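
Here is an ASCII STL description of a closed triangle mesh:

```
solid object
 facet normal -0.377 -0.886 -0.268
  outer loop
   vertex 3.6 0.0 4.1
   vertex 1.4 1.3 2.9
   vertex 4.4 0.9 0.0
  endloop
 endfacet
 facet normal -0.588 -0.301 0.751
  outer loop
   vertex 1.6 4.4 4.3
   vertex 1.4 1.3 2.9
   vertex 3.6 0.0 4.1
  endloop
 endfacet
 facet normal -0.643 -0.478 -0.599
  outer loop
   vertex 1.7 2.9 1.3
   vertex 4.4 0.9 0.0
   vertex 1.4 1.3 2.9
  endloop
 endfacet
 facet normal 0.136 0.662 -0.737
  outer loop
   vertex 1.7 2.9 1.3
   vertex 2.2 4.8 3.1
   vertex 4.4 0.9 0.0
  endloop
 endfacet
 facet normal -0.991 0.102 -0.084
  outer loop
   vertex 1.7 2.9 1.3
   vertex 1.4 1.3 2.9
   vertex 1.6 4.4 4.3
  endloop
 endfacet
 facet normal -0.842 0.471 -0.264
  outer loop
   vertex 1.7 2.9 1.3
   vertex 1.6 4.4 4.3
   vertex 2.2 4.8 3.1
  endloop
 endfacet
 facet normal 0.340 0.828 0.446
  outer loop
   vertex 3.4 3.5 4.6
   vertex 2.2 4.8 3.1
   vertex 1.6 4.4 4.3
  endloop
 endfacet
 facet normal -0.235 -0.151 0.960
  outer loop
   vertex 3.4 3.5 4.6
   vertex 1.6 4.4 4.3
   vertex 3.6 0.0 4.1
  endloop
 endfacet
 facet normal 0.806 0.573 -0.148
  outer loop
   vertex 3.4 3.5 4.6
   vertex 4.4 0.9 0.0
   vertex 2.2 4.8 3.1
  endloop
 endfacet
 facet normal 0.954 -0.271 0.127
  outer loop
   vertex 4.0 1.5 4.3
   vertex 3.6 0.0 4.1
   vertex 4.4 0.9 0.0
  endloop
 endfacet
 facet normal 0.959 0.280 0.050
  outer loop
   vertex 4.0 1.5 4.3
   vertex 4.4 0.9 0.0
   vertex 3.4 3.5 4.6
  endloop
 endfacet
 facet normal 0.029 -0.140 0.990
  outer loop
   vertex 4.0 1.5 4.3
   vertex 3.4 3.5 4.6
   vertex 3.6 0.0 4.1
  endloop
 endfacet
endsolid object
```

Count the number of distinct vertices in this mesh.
8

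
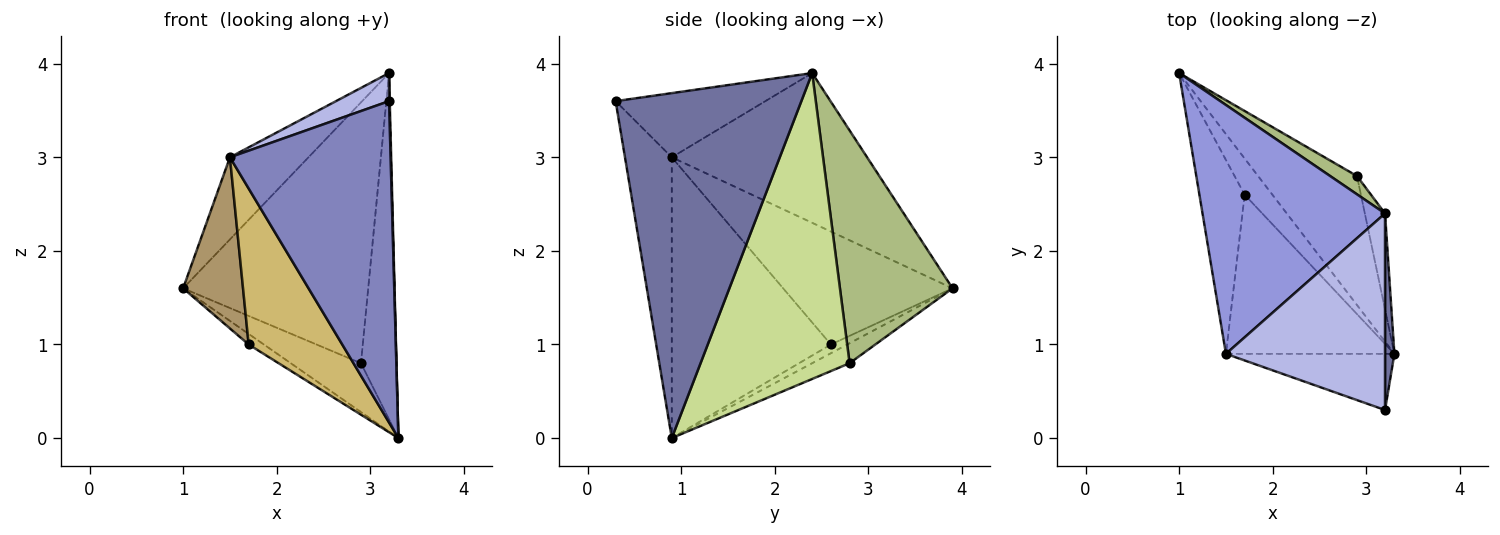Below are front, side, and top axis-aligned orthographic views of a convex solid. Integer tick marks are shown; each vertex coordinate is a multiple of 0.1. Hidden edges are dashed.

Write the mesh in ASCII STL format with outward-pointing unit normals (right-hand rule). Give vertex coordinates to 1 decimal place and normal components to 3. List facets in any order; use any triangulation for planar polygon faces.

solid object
 facet normal 1.000 -0.004 0.027
  outer loop
   vertex 3.2 0.3 3.6
   vertex 3.3 0.9 0.0
   vertex 3.2 2.4 3.9
  endloop
 endfacet
 facet normal -0.276 -0.947 -0.165
  outer loop
   vertex 1.5 0.9 3.0
   vertex 3.3 0.9 0.0
   vertex 3.2 0.3 3.6
  endloop
 endfacet
 facet normal -0.615 0.247 0.749
  outer loop
   vertex 1.5 0.9 3.0
   vertex 3.2 2.4 3.9
   vertex 1.0 3.9 1.6
  endloop
 endfacet
 facet normal -0.371 -0.131 0.919
  outer loop
   vertex 1.5 0.9 3.0
   vertex 3.2 0.3 3.6
   vertex 3.2 2.4 3.9
  endloop
 endfacet
 facet normal -0.186 0.348 -0.919
  outer loop
   vertex 2.9 2.8 0.8
   vertex 3.3 0.9 0.0
   vertex 1.0 3.9 1.6
  endloop
 endfacet
 facet normal 0.519 0.853 0.060
  outer loop
   vertex 2.9 2.8 0.8
   vertex 1.0 3.9 1.6
   vertex 3.2 2.4 3.9
  endloop
 endfacet
 facet normal 0.971 0.231 -0.064
  outer loop
   vertex 2.9 2.8 0.8
   vertex 3.2 2.4 3.9
   vertex 3.3 0.9 0.0
  endloop
 endfacet
 facet normal -0.289 0.268 -0.919
  outer loop
   vertex 1.7 2.6 1.0
   vertex 1.0 3.9 1.6
   vertex 3.3 0.9 0.0
  endloop
 endfacet
 facet normal -0.882 -0.312 -0.353
  outer loop
   vertex 1.7 2.6 1.0
   vertex 1.5 0.9 3.0
   vertex 1.0 3.9 1.6
  endloop
 endfacet
 facet normal -0.766 -0.450 -0.459
  outer loop
   vertex 1.7 2.6 1.0
   vertex 3.3 0.9 0.0
   vertex 1.5 0.9 3.0
  endloop
 endfacet
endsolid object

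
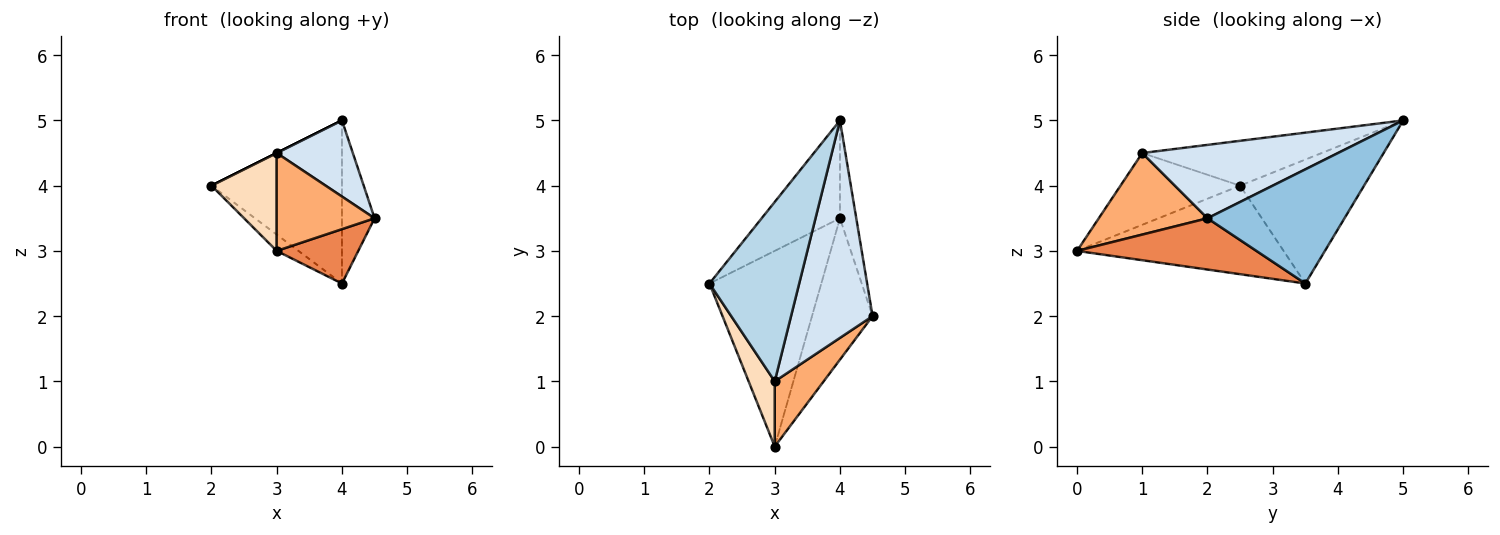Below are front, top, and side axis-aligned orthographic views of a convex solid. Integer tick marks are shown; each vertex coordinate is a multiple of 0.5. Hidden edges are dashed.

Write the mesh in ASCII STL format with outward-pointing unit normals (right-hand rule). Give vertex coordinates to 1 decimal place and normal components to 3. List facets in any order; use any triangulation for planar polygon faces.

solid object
 facet normal -0.632 0.665 -0.399
  outer loop
   vertex 4.0 3.5 2.5
   vertex 2.0 2.5 4.0
   vertex 4.0 5.0 5.0
  endloop
 endfacet
 facet normal 0.964 0.229 -0.138
  outer loop
   vertex 4.0 3.5 2.5
   vertex 4.0 5.0 5.0
   vertex 4.5 2.0 3.5
  endloop
 endfacet
 facet normal -0.447 0.000 0.894
  outer loop
   vertex 3.0 1.0 4.5
   vertex 4.0 5.0 5.0
   vertex 2.0 2.5 4.0
  endloop
 endfacet
 facet normal 0.647 -0.252 0.719
  outer loop
   vertex 3.0 1.0 4.5
   vertex 4.5 2.0 3.5
   vertex 4.0 5.0 5.0
  endloop
 endfacet
 facet normal 0.620 -0.282 -0.732
  outer loop
   vertex 3.0 0.0 3.0
   vertex 4.0 3.5 2.5
   vertex 4.5 2.0 3.5
  endloop
 endfacet
 facet normal 0.679 -0.611 0.407
  outer loop
   vertex 3.0 0.0 3.0
   vertex 4.5 2.0 3.5
   vertex 3.0 1.0 4.5
  endloop
 endfacet
 facet normal -0.619 0.065 -0.782
  outer loop
   vertex 3.0 0.0 3.0
   vertex 2.0 2.5 4.0
   vertex 4.0 3.5 2.5
  endloop
 endfacet
 facet normal -0.836 -0.456 0.304
  outer loop
   vertex 3.0 0.0 3.0
   vertex 3.0 1.0 4.5
   vertex 2.0 2.5 4.0
  endloop
 endfacet
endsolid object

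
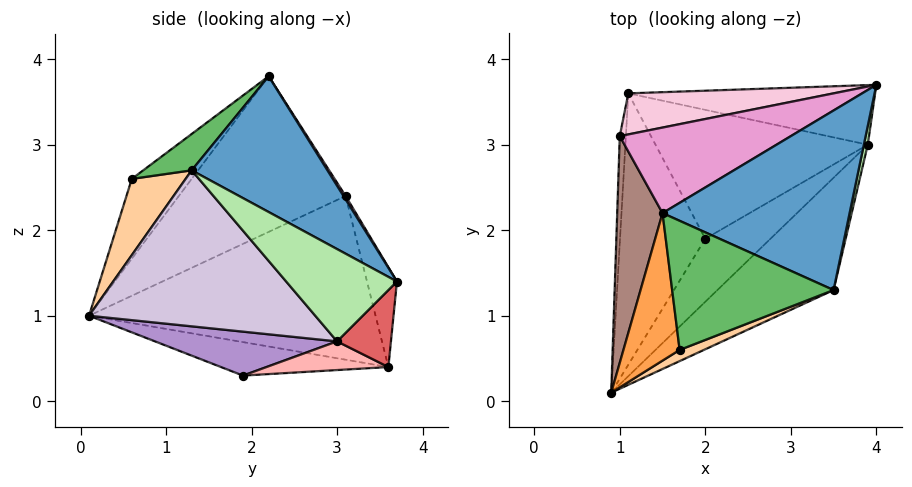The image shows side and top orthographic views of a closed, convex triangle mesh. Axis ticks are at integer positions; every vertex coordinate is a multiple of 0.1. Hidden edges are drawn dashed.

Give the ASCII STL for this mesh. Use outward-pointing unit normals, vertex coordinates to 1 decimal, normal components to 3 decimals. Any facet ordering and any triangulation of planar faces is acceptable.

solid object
 facet normal 0.560 0.301 0.772
  outer loop
   vertex 3.5 1.3 2.7
   vertex 4.0 3.7 1.4
   vertex 1.5 2.2 3.8
  endloop
 endfacet
 facet normal -0.362 -0.137 -0.922
  outer loop
   vertex 1.1 3.6 0.4
   vertex 2.0 1.9 0.3
   vertex 0.9 0.1 1.0
  endloop
 endfacet
 facet normal -0.721 -0.471 0.508
  outer loop
   vertex 1.7 0.6 2.6
   vertex 1.5 2.2 3.8
   vertex 0.9 0.1 1.0
  endloop
 endfacet
 facet normal 0.355 -0.928 0.113
  outer loop
   vertex 1.7 0.6 2.6
   vertex 0.9 0.1 1.0
   vertex 3.5 1.3 2.7
  endloop
 endfacet
 facet normal 0.180 -0.576 0.798
  outer loop
   vertex 1.7 0.6 2.6
   vertex 3.5 1.3 2.7
   vertex 1.5 2.2 3.8
  endloop
 endfacet
 facet normal 0.982 -0.182 0.042
  outer loop
   vertex 3.9 3.0 0.7
   vertex 4.0 3.7 1.4
   vertex 3.5 1.3 2.7
  endloop
 endfacet
 facet normal 0.220 0.674 -0.705
  outer loop
   vertex 3.9 3.0 0.7
   vertex 1.1 3.6 0.4
   vertex 4.0 3.7 1.4
  endloop
 endfacet
 facet normal 0.133 0.128 -0.983
  outer loop
   vertex 3.9 3.0 0.7
   vertex 2.0 1.9 0.3
   vertex 1.1 3.6 0.4
  endloop
 endfacet
 facet normal 0.466 -0.553 -0.691
  outer loop
   vertex 3.9 3.0 0.7
   vertex 0.9 0.1 1.0
   vertex 2.0 1.9 0.3
  endloop
 endfacet
 facet normal 0.599 -0.665 -0.446
  outer loop
   vertex 3.9 3.0 0.7
   vertex 3.5 1.3 2.7
   vertex 0.9 0.1 1.0
  endloop
 endfacet
 facet normal -0.955 -0.098 0.278
  outer loop
   vertex 1.0 3.1 2.4
   vertex 0.9 0.1 1.0
   vertex 1.5 2.2 3.8
  endloop
 endfacet
 facet normal -0.998 0.051 -0.037
  outer loop
   vertex 1.0 3.1 2.4
   vertex 1.1 3.6 0.4
   vertex 0.9 0.1 1.0
  endloop
 endfacet
 facet normal 0.011 0.843 0.538
  outer loop
   vertex 1.0 3.1 2.4
   vertex 1.5 2.2 3.8
   vertex 4.0 3.7 1.4
  endloop
 endfacet
 facet normal -0.115 0.965 0.236
  outer loop
   vertex 1.0 3.1 2.4
   vertex 4.0 3.7 1.4
   vertex 1.1 3.6 0.4
  endloop
 endfacet
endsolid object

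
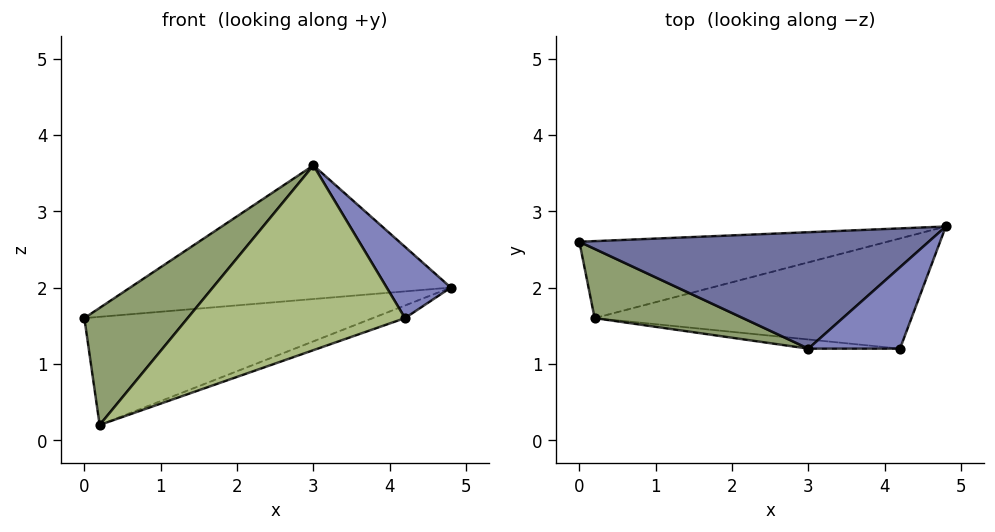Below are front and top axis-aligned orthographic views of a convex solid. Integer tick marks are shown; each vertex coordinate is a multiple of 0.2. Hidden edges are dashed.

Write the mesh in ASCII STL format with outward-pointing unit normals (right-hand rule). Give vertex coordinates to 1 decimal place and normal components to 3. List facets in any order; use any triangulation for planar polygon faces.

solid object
 facet normal -0.086 0.751 0.655
  outer loop
   vertex 3.0 1.2 3.6
   vertex 4.8 2.8 2.0
   vertex 0.0 2.6 1.6
  endloop
 endfacet
 facet normal 0.782 -0.411 0.469
  outer loop
   vertex 3.0 1.2 3.6
   vertex 4.2 1.2 1.6
   vertex 4.8 2.8 2.0
  endloop
 endfacet
 facet normal 0.014 0.815 -0.580
  outer loop
   vertex 0.2 1.6 0.2
   vertex 0.0 2.6 1.6
   vertex 4.8 2.8 2.0
  endloop
 endfacet
 facet normal 0.338 0.107 -0.935
  outer loop
   vertex 0.2 1.6 0.2
   vertex 4.8 2.8 2.0
   vertex 4.2 1.2 1.6
  endloop
 endfacet
 facet normal -0.595 -0.692 0.409
  outer loop
   vertex 0.2 1.6 0.2
   vertex 3.0 1.2 3.6
   vertex 0.0 2.6 1.6
  endloop
 endfacet
 facet normal -0.082 -0.995 -0.049
  outer loop
   vertex 0.2 1.6 0.2
   vertex 4.2 1.2 1.6
   vertex 3.0 1.2 3.6
  endloop
 endfacet
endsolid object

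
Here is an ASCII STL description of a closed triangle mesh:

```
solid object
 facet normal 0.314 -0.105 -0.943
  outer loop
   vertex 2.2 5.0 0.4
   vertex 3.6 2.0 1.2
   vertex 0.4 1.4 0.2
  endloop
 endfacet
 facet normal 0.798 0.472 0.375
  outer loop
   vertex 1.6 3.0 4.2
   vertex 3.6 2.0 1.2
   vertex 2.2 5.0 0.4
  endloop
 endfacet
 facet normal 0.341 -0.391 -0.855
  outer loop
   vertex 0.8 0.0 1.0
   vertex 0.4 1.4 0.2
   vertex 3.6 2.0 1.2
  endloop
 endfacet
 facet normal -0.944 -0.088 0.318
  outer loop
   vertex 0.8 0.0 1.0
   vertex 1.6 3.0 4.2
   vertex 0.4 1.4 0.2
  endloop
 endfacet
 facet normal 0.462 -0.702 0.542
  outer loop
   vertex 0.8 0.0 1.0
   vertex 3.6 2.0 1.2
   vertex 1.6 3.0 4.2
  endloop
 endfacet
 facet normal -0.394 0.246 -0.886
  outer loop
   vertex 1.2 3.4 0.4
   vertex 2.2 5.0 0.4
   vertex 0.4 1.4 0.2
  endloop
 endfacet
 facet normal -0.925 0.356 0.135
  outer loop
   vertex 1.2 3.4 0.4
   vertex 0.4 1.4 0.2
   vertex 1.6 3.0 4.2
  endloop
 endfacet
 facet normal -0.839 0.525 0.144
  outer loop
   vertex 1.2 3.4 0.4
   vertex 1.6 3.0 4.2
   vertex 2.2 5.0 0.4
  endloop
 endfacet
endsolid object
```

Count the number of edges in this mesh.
12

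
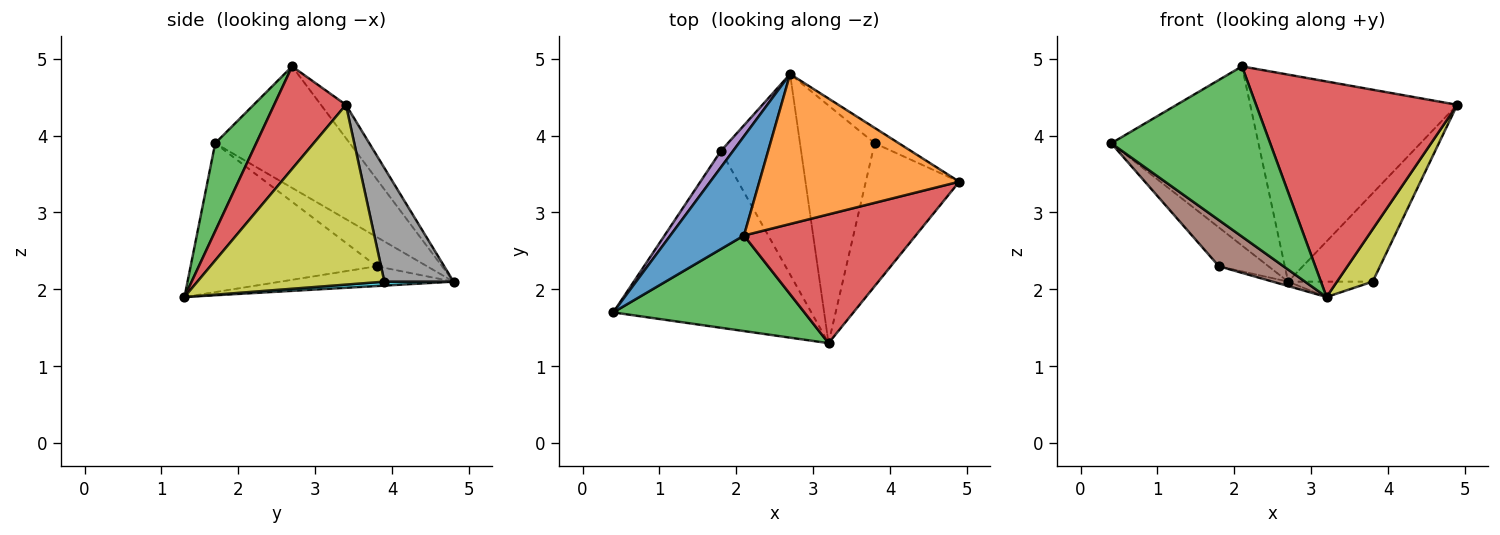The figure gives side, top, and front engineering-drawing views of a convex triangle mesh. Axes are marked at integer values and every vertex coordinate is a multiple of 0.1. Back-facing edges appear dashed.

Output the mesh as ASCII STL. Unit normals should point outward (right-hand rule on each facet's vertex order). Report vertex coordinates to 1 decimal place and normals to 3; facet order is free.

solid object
 facet normal -0.625 0.683 0.379
  outer loop
   vertex 2.1 2.7 4.9
   vertex 2.7 4.8 2.1
   vertex 0.4 1.7 3.9
  endloop
 endfacet
 facet normal -0.097 0.806 0.584
  outer loop
   vertex 2.1 2.7 4.9
   vertex 4.9 3.4 4.4
   vertex 2.7 4.8 2.1
  endloop
 endfacet
 facet normal 0.220 -0.851 0.478
  outer loop
   vertex 2.1 2.7 4.9
   vertex 0.4 1.7 3.9
   vertex 3.2 1.3 1.9
  endloop
 endfacet
 facet normal 0.293 -0.821 0.490
  outer loop
   vertex 2.1 2.7 4.9
   vertex 3.2 1.3 1.9
   vertex 4.9 3.4 4.4
  endloop
 endfacet
 facet normal -0.684 0.672 0.284
  outer loop
   vertex 1.8 3.8 2.3
   vertex 0.4 1.7 3.9
   vertex 2.7 4.8 2.1
  endloop
 endfacet
 facet normal -0.588 -0.204 -0.783
  outer loop
   vertex 1.8 3.8 2.3
   vertex 3.2 1.3 1.9
   vertex 0.4 1.7 3.9
  endloop
 endfacet
 facet normal -0.239 0.021 -0.971
  outer loop
   vertex 1.8 3.8 2.3
   vertex 2.7 4.8 2.1
   vertex 3.2 1.3 1.9
  endloop
 endfacet
 facet normal 0.628 0.767 -0.133
  outer loop
   vertex 3.8 3.9 2.1
   vertex 2.7 4.8 2.1
   vertex 4.9 3.4 4.4
  endloop
 endfacet
 facet normal 0.875 -0.167 -0.455
  outer loop
   vertex 3.8 3.9 2.1
   vertex 4.9 3.4 4.4
   vertex 3.2 1.3 1.9
  endloop
 endfacet
 facet normal 0.053 0.064 -0.997
  outer loop
   vertex 3.8 3.9 2.1
   vertex 3.2 1.3 1.9
   vertex 2.7 4.8 2.1
  endloop
 endfacet
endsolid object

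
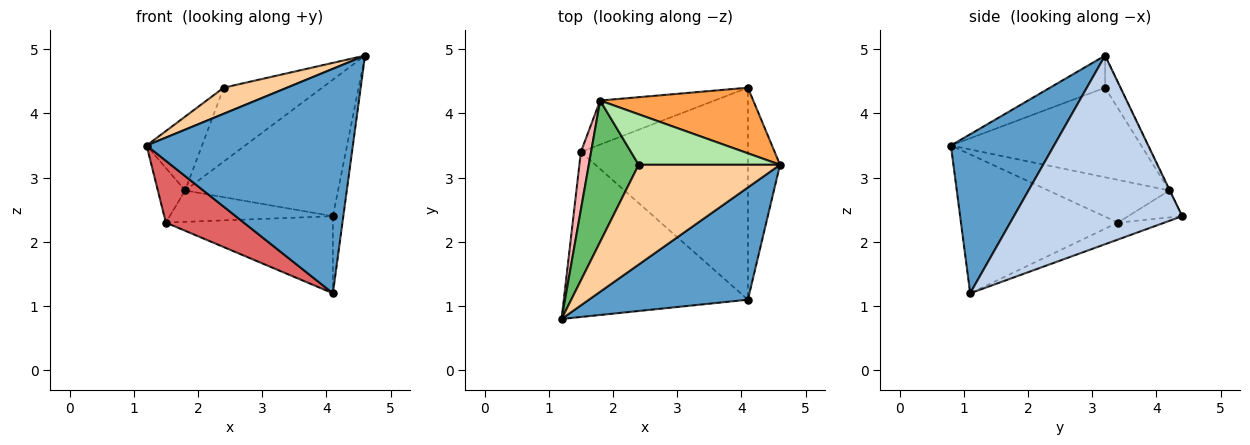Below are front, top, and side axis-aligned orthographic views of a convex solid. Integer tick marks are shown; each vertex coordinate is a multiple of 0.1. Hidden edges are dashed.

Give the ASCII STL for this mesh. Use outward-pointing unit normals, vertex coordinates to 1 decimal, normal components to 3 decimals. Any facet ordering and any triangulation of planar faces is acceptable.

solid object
 facet normal 0.408 -0.816 0.408
  outer loop
   vertex 4.1 1.1 1.2
   vertex 4.6 3.2 4.9
   vertex 1.2 0.8 3.5
  endloop
 endfacet
 facet normal 0.984 0.061 -0.168
  outer loop
   vertex 4.1 4.4 2.4
   vertex 4.6 3.2 4.9
   vertex 4.1 1.1 1.2
  endloop
 endfacet
 facet normal -0.003 0.901 0.433
  outer loop
   vertex 1.8 4.2 2.8
   vertex 4.6 3.2 4.9
   vertex 4.1 4.4 2.4
  endloop
 endfacet
 facet normal -0.215 -0.247 0.945
  outer loop
   vertex 2.4 3.2 4.4
   vertex 1.2 0.8 3.5
   vertex 4.6 3.2 4.9
  endloop
 endfacet
 facet normal -0.847 0.247 0.472
  outer loop
   vertex 2.4 3.2 4.4
   vertex 1.8 4.2 2.8
   vertex 1.2 0.8 3.5
  endloop
 endfacet
 facet normal -0.127 0.819 0.560
  outer loop
   vertex 2.4 3.2 4.4
   vertex 4.6 3.2 4.9
   vertex 1.8 4.2 2.8
  endloop
 endfacet
 facet normal -0.577 -0.286 -0.765
  outer loop
   vertex 1.5 3.4 2.3
   vertex 4.1 1.1 1.2
   vertex 1.2 0.8 3.5
  endloop
 endfacet
 facet normal -0.950 0.214 0.227
  outer loop
   vertex 1.5 3.4 2.3
   vertex 1.2 0.8 3.5
   vertex 1.8 4.2 2.8
  endloop
 endfacet
 facet normal -0.095 0.340 -0.936
  outer loop
   vertex 1.5 3.4 2.3
   vertex 4.1 4.4 2.4
   vertex 4.1 1.1 1.2
  endloop
 endfacet
 facet normal -0.189 0.570 -0.799
  outer loop
   vertex 1.5 3.4 2.3
   vertex 1.8 4.2 2.8
   vertex 4.1 4.4 2.4
  endloop
 endfacet
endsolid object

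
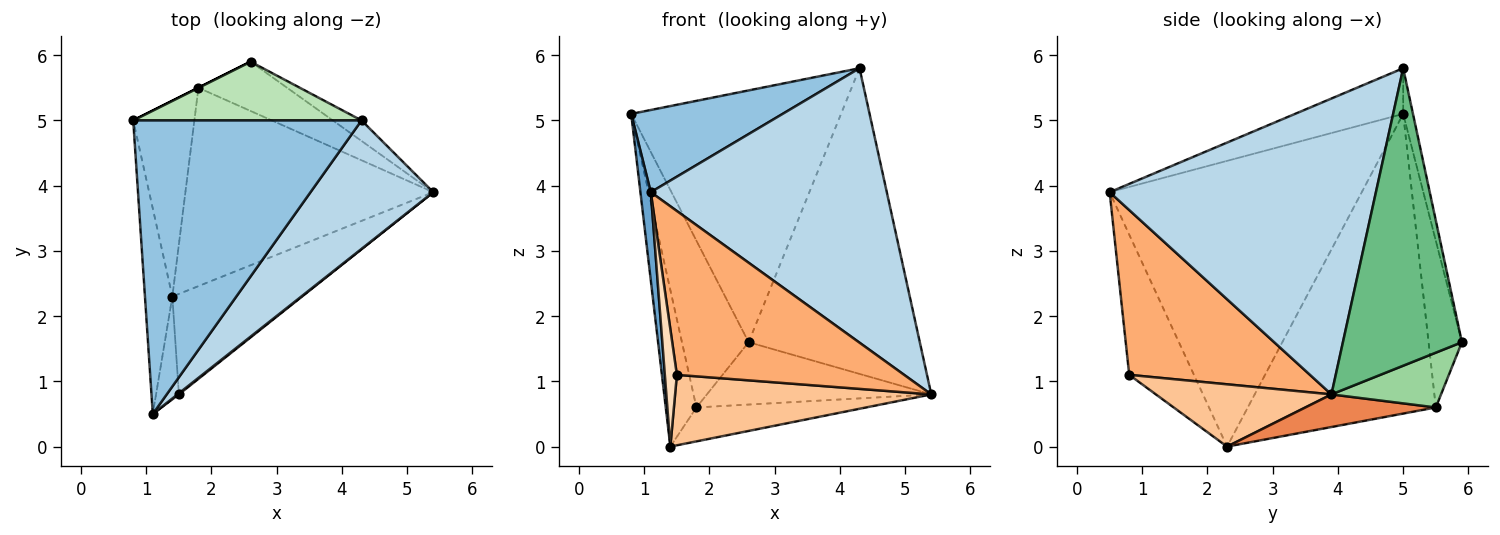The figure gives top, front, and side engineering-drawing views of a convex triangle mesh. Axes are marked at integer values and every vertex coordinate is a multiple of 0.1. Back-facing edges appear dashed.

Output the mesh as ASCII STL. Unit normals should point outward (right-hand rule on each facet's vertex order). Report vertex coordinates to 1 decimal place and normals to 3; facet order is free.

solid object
 facet normal -0.995 -0.041 -0.095
  outer loop
   vertex 1.4 2.3 0.0
   vertex 1.1 0.5 3.9
   vertex 0.8 5.0 5.1
  endloop
 endfacet
 facet normal -0.189 -0.265 0.946
  outer loop
   vertex 4.3 5.0 5.8
   vertex 0.8 5.0 5.1
   vertex 1.1 0.5 3.9
  endloop
 endfacet
 facet normal 0.715 -0.633 0.297
  outer loop
   vertex 4.3 5.0 5.8
   vertex 1.1 0.5 3.9
   vertex 5.4 3.9 0.8
  endloop
 endfacet
 facet normal -0.968 0.158 -0.197
  outer loop
   vertex 1.8 5.5 0.6
   vertex 1.4 2.3 0.0
   vertex 0.8 5.0 5.1
  endloop
 endfacet
 facet normal 0.129 0.167 -0.977
  outer loop
   vertex 1.8 5.5 0.6
   vertex 5.4 3.9 0.8
   vertex 1.4 2.3 0.0
  endloop
 endfacet
 facet normal 0.622 -0.783 0.005
  outer loop
   vertex 1.5 0.8 1.1
   vertex 5.4 3.9 0.8
   vertex 1.1 0.5 3.9
  endloop
 endfacet
 facet normal 0.366 -0.534 -0.762
  outer loop
   vertex 1.5 0.8 1.1
   vertex 1.4 2.3 0.0
   vertex 5.4 3.9 0.8
  endloop
 endfacet
 facet normal -0.971 -0.181 -0.158
  outer loop
   vertex 1.5 0.8 1.1
   vertex 1.1 0.5 3.9
   vertex 1.4 2.3 0.0
  endloop
 endfacet
 facet normal 0.570 0.820 -0.055
  outer loop
   vertex 2.6 5.9 1.6
   vertex 4.3 5.0 5.8
   vertex 5.4 3.9 0.8
  endloop
 endfacet
 facet normal 0.358 0.733 -0.579
  outer loop
   vertex 2.6 5.9 1.6
   vertex 5.4 3.9 0.8
   vertex 1.8 5.5 0.6
  endloop
 endfacet
 facet normal -0.045 0.973 0.227
  outer loop
   vertex 2.6 5.9 1.6
   vertex 0.8 5.0 5.1
   vertex 4.3 5.0 5.8
  endloop
 endfacet
 facet normal -0.447 0.894 0.000
  outer loop
   vertex 2.6 5.9 1.6
   vertex 1.8 5.5 0.6
   vertex 0.8 5.0 5.1
  endloop
 endfacet
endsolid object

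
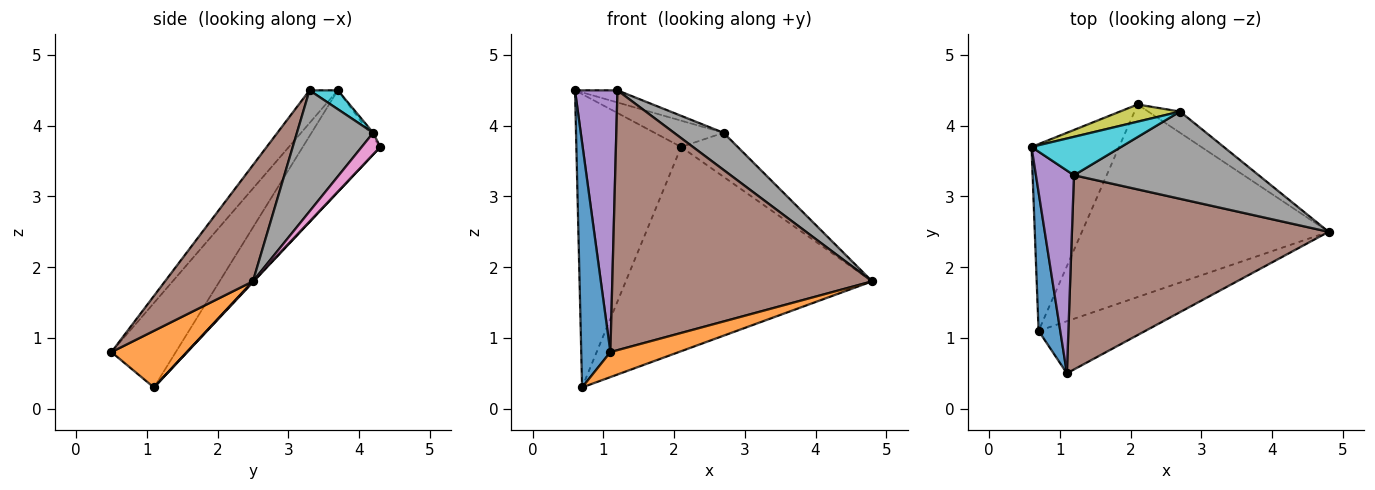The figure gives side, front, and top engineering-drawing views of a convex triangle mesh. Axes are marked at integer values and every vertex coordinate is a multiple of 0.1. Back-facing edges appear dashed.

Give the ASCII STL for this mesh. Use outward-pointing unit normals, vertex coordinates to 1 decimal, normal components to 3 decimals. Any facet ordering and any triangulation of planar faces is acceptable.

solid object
 facet normal -0.887 -0.402 0.228
  outer loop
   vertex 0.7 1.1 0.3
   vertex 1.1 0.5 0.8
   vertex 0.6 3.7 4.5
  endloop
 endfacet
 facet normal 0.431 -0.391 -0.813
  outer loop
   vertex 0.7 1.1 0.3
   vertex 4.8 2.5 1.8
   vertex 1.1 0.5 0.8
  endloop
 endfacet
 facet normal -0.529 0.716 -0.456
  outer loop
   vertex 2.1 4.3 3.7
   vertex 0.7 1.1 0.3
   vertex 0.6 3.7 4.5
  endloop
 endfacet
 facet normal 0.002 0.728 -0.686
  outer loop
   vertex 2.1 4.3 3.7
   vertex 4.8 2.5 1.8
   vertex 0.7 1.1 0.3
  endloop
 endfacet
 facet normal -0.466 -0.699 0.542
  outer loop
   vertex 1.2 3.3 4.5
   vertex 0.6 3.7 4.5
   vertex 1.1 0.5 0.8
  endloop
 endfacet
 facet normal 0.262 -0.773 0.578
  outer loop
   vertex 1.2 3.3 4.5
   vertex 1.1 0.5 0.8
   vertex 4.8 2.5 1.8
  endloop
 endfacet
 facet normal 0.283 0.864 -0.417
  outer loop
   vertex 2.7 4.2 3.9
   vertex 4.8 2.5 1.8
   vertex 2.1 4.3 3.7
  endloop
 endfacet
 facet normal 0.516 -0.335 0.788
  outer loop
   vertex 2.7 4.2 3.9
   vertex 1.2 3.3 4.5
   vertex 4.8 2.5 1.8
  endloop
 endfacet
 facet normal -0.043 0.836 0.547
  outer loop
   vertex 2.7 4.2 3.9
   vertex 2.1 4.3 3.7
   vertex 0.6 3.7 4.5
  endloop
 endfacet
 facet normal 0.197 0.295 0.935
  outer loop
   vertex 2.7 4.2 3.9
   vertex 0.6 3.7 4.5
   vertex 1.2 3.3 4.5
  endloop
 endfacet
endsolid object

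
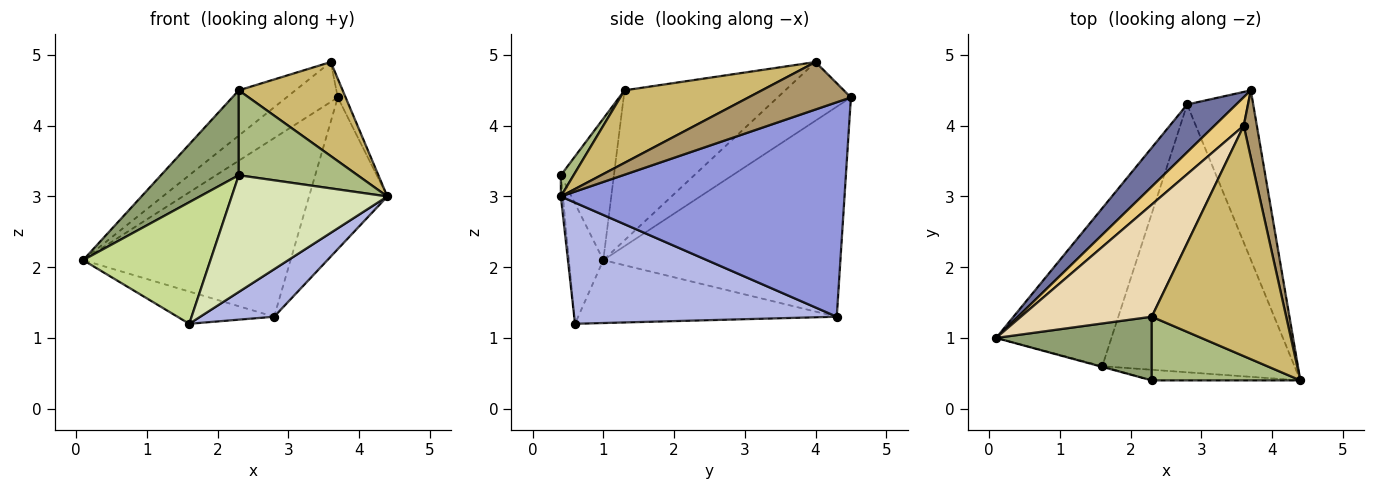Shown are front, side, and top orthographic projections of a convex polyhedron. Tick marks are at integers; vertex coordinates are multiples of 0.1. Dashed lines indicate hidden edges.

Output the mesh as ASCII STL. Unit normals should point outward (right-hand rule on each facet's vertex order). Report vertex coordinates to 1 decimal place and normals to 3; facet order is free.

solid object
 facet normal -0.741 0.648 0.173
  outer loop
   vertex 2.8 4.3 1.3
   vertex 0.1 1.0 2.1
   vertex 3.7 4.5 4.4
  endloop
 endfacet
 facet normal -0.471 0.176 -0.864
  outer loop
   vertex 2.8 4.3 1.3
   vertex 1.6 0.6 1.2
   vertex 0.1 1.0 2.1
  endloop
 endfacet
 facet normal 0.924 0.255 -0.285
  outer loop
   vertex 2.8 4.3 1.3
   vertex 3.7 4.5 4.4
   vertex 4.4 0.4 3.0
  endloop
 endfacet
 facet normal 0.527 -0.148 -0.837
  outer loop
   vertex 2.8 4.3 1.3
   vertex 4.4 0.4 3.0
   vertex 1.6 0.6 1.2
  endloop
 endfacet
 facet normal -0.479 -0.702 0.527
  outer loop
   vertex 2.3 0.4 3.3
   vertex 2.3 1.3 4.5
   vertex 0.1 1.0 2.1
  endloop
 endfacet
 facet normal 0.085 -0.797 0.598
  outer loop
   vertex 2.3 0.4 3.3
   vertex 4.4 0.4 3.0
   vertex 2.3 1.3 4.5
  endloop
 endfacet
 facet normal -0.261 -0.965 -0.005
  outer loop
   vertex 2.3 0.4 3.3
   vertex 0.1 1.0 2.1
   vertex 1.6 0.6 1.2
  endloop
 endfacet
 facet normal -0.013 -0.996 -0.091
  outer loop
   vertex 2.3 0.4 3.3
   vertex 1.6 0.6 1.2
   vertex 4.4 0.4 3.0
  endloop
 endfacet
 facet normal 0.961 0.073 0.266
  outer loop
   vertex 3.6 4.0 4.9
   vertex 4.4 0.4 3.0
   vertex 3.7 4.5 4.4
  endloop
 endfacet
 facet normal 0.447 -0.338 0.828
  outer loop
   vertex 3.6 4.0 4.9
   vertex 2.3 1.3 4.5
   vertex 4.4 0.4 3.0
  endloop
 endfacet
 facet normal -0.758 0.531 0.379
  outer loop
   vertex 3.6 4.0 4.9
   vertex 3.7 4.5 4.4
   vertex 0.1 1.0 2.1
  endloop
 endfacet
 facet normal -0.728 0.256 0.636
  outer loop
   vertex 3.6 4.0 4.9
   vertex 0.1 1.0 2.1
   vertex 2.3 1.3 4.5
  endloop
 endfacet
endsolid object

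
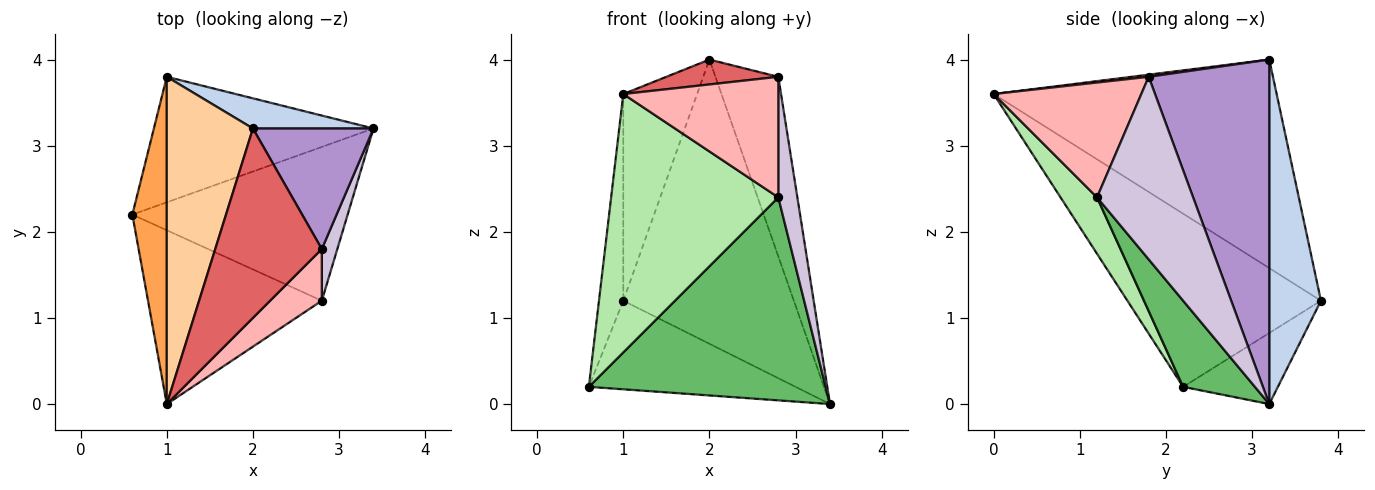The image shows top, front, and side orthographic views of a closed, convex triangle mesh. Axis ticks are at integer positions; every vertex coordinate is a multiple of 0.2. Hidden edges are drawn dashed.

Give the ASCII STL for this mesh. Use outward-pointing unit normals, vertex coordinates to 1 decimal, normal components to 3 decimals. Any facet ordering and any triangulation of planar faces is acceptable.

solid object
 facet normal -0.256 0.558 -0.790
  outer loop
   vertex 1.0 3.8 1.2
   vertex 3.4 3.2 0.0
   vertex 0.6 2.2 0.2
  endloop
 endfacet
 facet normal 0.289 0.952 0.101
  outer loop
   vertex 1.0 3.8 1.2
   vertex 2.0 3.2 4.0
   vertex 3.4 3.2 0.0
  endloop
 endfacet
 facet normal -0.973 0.122 0.194
  outer loop
   vertex 1.0 3.8 1.2
   vertex 0.6 2.2 0.2
   vertex 1.0 0.0 3.6
  endloop
 endfacet
 facet normal -0.899 0.234 0.371
  outer loop
   vertex 1.0 3.8 1.2
   vertex 1.0 0.0 3.6
   vertex 2.0 3.2 4.0
  endloop
 endfacet
 facet normal 0.235 -0.775 -0.587
  outer loop
   vertex 2.8 1.2 2.4
   vertex 0.6 2.2 0.2
   vertex 3.4 3.2 0.0
  endloop
 endfacet
 facet normal 0.178 -0.816 -0.549
  outer loop
   vertex 2.8 1.2 2.4
   vertex 1.0 0.0 3.6
   vertex 0.6 2.2 0.2
  endloop
 endfacet
 facet normal 0.020 -0.130 0.991
  outer loop
   vertex 2.8 1.8 3.8
   vertex 2.0 3.2 4.0
   vertex 1.0 0.0 3.6
  endloop
 endfacet
 facet normal 0.659 -0.692 0.296
  outer loop
   vertex 2.8 1.8 3.8
   vertex 1.0 0.0 3.6
   vertex 2.8 1.2 2.4
  endloop
 endfacet
 facet normal 0.847 0.442 0.296
  outer loop
   vertex 2.8 1.8 3.8
   vertex 3.4 3.2 0.0
   vertex 2.0 3.2 4.0
  endloop
 endfacet
 facet normal 0.978 -0.194 0.083
  outer loop
   vertex 2.8 1.8 3.8
   vertex 2.8 1.2 2.4
   vertex 3.4 3.2 0.0
  endloop
 endfacet
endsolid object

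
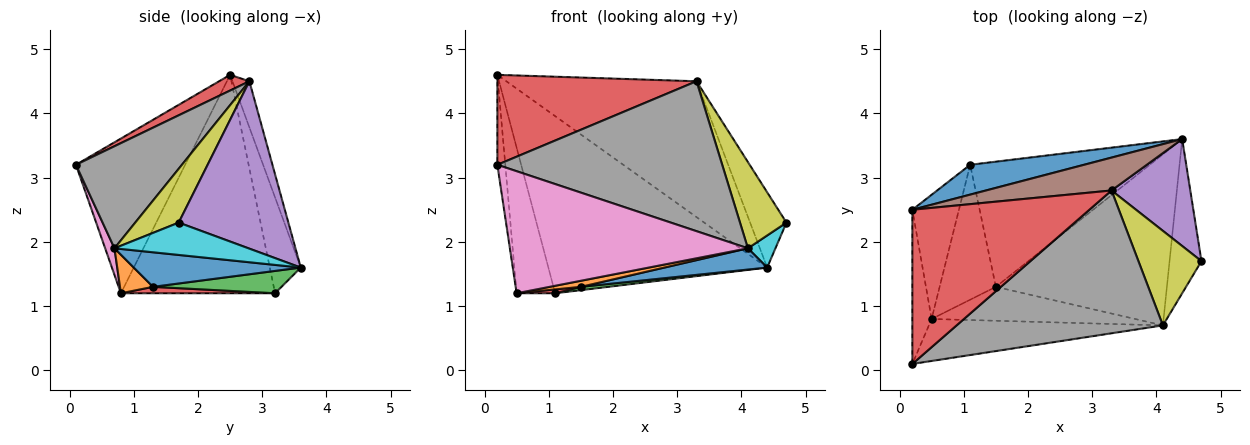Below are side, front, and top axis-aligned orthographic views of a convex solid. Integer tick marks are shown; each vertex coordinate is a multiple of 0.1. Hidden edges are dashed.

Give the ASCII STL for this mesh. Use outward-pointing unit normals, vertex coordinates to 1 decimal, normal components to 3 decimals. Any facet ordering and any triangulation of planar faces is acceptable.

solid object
 facet normal -0.138 0.977 0.164
  outer loop
   vertex 4.4 3.6 1.6
   vertex 1.1 3.2 1.2
   vertex 0.2 2.5 4.6
  endloop
 endfacet
 facet normal -0.990 0.072 -0.123
  outer loop
   vertex 0.5 0.8 1.2
   vertex 0.2 0.1 3.2
   vertex 0.2 2.5 4.6
  endloop
 endfacet
 facet normal -0.950 0.238 -0.203
  outer loop
   vertex 0.5 0.8 1.2
   vertex 0.2 2.5 4.6
   vertex 1.1 3.2 1.2
  endloop
 endfacet
 facet normal 0.076 -0.502 0.861
  outer loop
   vertex 3.3 2.8 4.5
   vertex 0.2 2.5 4.6
   vertex 0.2 0.1 3.2
  endloop
 endfacet
 facet normal 0.867 0.287 0.408
  outer loop
   vertex 3.3 2.8 4.5
   vertex 4.7 1.7 2.3
   vertex 4.4 3.6 1.6
  endloop
 endfacet
 facet normal -0.086 0.968 0.234
  outer loop
   vertex 3.3 2.8 4.5
   vertex 4.4 3.6 1.6
   vertex 0.2 2.5 4.6
  endloop
 endfacet
 facet normal 0.037 -0.945 -0.325
  outer loop
   vertex 4.1 0.7 1.9
   vertex 0.2 0.1 3.2
   vertex 0.5 0.8 1.2
  endloop
 endfacet
 facet normal 0.323 -0.685 0.653
  outer loop
   vertex 4.1 0.7 1.9
   vertex 3.3 2.8 4.5
   vertex 0.2 0.1 3.2
  endloop
 endfacet
 facet normal 0.534 -0.570 0.625
  outer loop
   vertex 4.1 0.7 1.9
   vertex 4.7 1.7 2.3
   vertex 3.3 2.8 4.5
  endloop
 endfacet
 facet normal 0.704 -0.145 -0.695
  outer loop
   vertex 4.1 0.7 1.9
   vertex 4.4 3.6 1.6
   vertex 4.7 1.7 2.3
  endloop
 endfacet
 facet normal 0.197 -0.121 -0.973
  outer loop
   vertex 1.5 1.3 1.3
   vertex 4.4 3.6 1.6
   vertex 4.1 0.7 1.9
  endloop
 endfacet
 facet normal 0.183 -0.173 -0.968
  outer loop
   vertex 1.5 1.3 1.3
   vertex 4.1 0.7 1.9
   vertex 0.5 0.8 1.2
  endloop
 endfacet
 facet normal 0.123 -0.026 -0.992
  outer loop
   vertex 1.5 1.3 1.3
   vertex 1.1 3.2 1.2
   vertex 4.4 3.6 1.6
  endloop
 endfacet
 facet normal 0.114 -0.028 -0.993
  outer loop
   vertex 1.5 1.3 1.3
   vertex 0.5 0.8 1.2
   vertex 1.1 3.2 1.2
  endloop
 endfacet
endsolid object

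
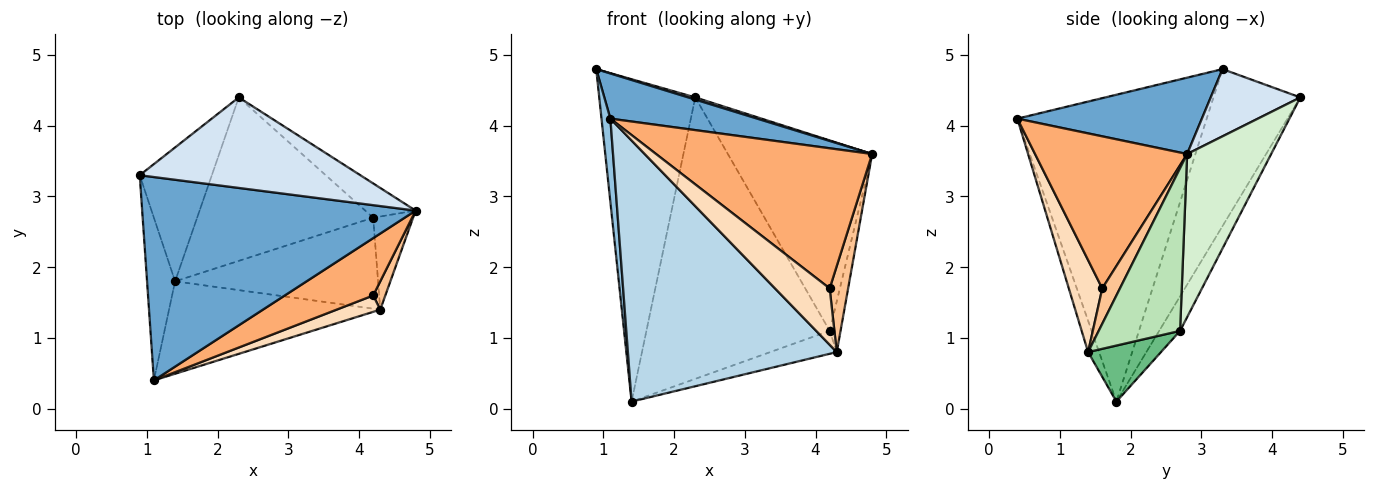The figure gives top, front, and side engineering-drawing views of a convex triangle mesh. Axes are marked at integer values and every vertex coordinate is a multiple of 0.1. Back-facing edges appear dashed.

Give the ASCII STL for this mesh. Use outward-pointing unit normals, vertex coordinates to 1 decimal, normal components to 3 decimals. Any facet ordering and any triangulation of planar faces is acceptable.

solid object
 facet normal 0.263 -0.209 0.942
  outer loop
   vertex 1.1 0.4 4.1
   vertex 4.8 2.8 3.6
   vertex 0.9 3.3 4.8
  endloop
 endfacet
 facet normal -0.995 -0.047 -0.091
  outer loop
   vertex 1.4 1.8 0.1
   vertex 1.1 0.4 4.1
   vertex 0.9 3.3 4.8
  endloop
 endfacet
 facet normal -0.049 -0.942 -0.333
  outer loop
   vertex 4.3 1.4 0.8
   vertex 1.1 0.4 4.1
   vertex 1.4 1.8 0.1
  endloop
 endfacet
 facet normal 0.291 -0.023 0.956
  outer loop
   vertex 2.3 4.4 4.4
   vertex 0.9 3.3 4.8
   vertex 4.8 2.8 3.6
  endloop
 endfacet
 facet normal -0.641 0.709 -0.294
  outer loop
   vertex 2.3 4.4 4.4
   vertex 1.4 1.8 0.1
   vertex 0.9 3.3 4.8
  endloop
 endfacet
 facet normal 0.546 -0.775 0.317
  outer loop
   vertex 4.2 1.6 1.7
   vertex 4.8 2.8 3.6
   vertex 1.1 0.4 4.1
  endloop
 endfacet
 facet normal 0.673 -0.702 0.231
  outer loop
   vertex 4.2 1.6 1.7
   vertex 4.3 1.4 0.8
   vertex 4.8 2.8 3.6
  endloop
 endfacet
 facet normal 0.507 -0.828 0.240
  outer loop
   vertex 4.2 1.6 1.7
   vertex 1.1 0.4 4.1
   vertex 4.3 1.4 0.8
  endloop
 endfacet
 facet normal 0.259 0.236 -0.937
  outer loop
   vertex 4.2 2.7 1.1
   vertex 4.3 1.4 0.8
   vertex 1.4 1.8 0.1
  endloop
 endfacet
 facet normal -0.098 0.861 -0.500
  outer loop
   vertex 4.2 2.7 1.1
   vertex 1.4 1.8 0.1
   vertex 2.3 4.4 4.4
  endloop
 endfacet
 facet normal 0.963 0.129 -0.236
  outer loop
   vertex 4.2 2.7 1.1
   vertex 4.8 2.8 3.6
   vertex 4.3 1.4 0.8
  endloop
 endfacet
 facet normal 0.497 0.854 -0.154
  outer loop
   vertex 4.2 2.7 1.1
   vertex 2.3 4.4 4.4
   vertex 4.8 2.8 3.6
  endloop
 endfacet
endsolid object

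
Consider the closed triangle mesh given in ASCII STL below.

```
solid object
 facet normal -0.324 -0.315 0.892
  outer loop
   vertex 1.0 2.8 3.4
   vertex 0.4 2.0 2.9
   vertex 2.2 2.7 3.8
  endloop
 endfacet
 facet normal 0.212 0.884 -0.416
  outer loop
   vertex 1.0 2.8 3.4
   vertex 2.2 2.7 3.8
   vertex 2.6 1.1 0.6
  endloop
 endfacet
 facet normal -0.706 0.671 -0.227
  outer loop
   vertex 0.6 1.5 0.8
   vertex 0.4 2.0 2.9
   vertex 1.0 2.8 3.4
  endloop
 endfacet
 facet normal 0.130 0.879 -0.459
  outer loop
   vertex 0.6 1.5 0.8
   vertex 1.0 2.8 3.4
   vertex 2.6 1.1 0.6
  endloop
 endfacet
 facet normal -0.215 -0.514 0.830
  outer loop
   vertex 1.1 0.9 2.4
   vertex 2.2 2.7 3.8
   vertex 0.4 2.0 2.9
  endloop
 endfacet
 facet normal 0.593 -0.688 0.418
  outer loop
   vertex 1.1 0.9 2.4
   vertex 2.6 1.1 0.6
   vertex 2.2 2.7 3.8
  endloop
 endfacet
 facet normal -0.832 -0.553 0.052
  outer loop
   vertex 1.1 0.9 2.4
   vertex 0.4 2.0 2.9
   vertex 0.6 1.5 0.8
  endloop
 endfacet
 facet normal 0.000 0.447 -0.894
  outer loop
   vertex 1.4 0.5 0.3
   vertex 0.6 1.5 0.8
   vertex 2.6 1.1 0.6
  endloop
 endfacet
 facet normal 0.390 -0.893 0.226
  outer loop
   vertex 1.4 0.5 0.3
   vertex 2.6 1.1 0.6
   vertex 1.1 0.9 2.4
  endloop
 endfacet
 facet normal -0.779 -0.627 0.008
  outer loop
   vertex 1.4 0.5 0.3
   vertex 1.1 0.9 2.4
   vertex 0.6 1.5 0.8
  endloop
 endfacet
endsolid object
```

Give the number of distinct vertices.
7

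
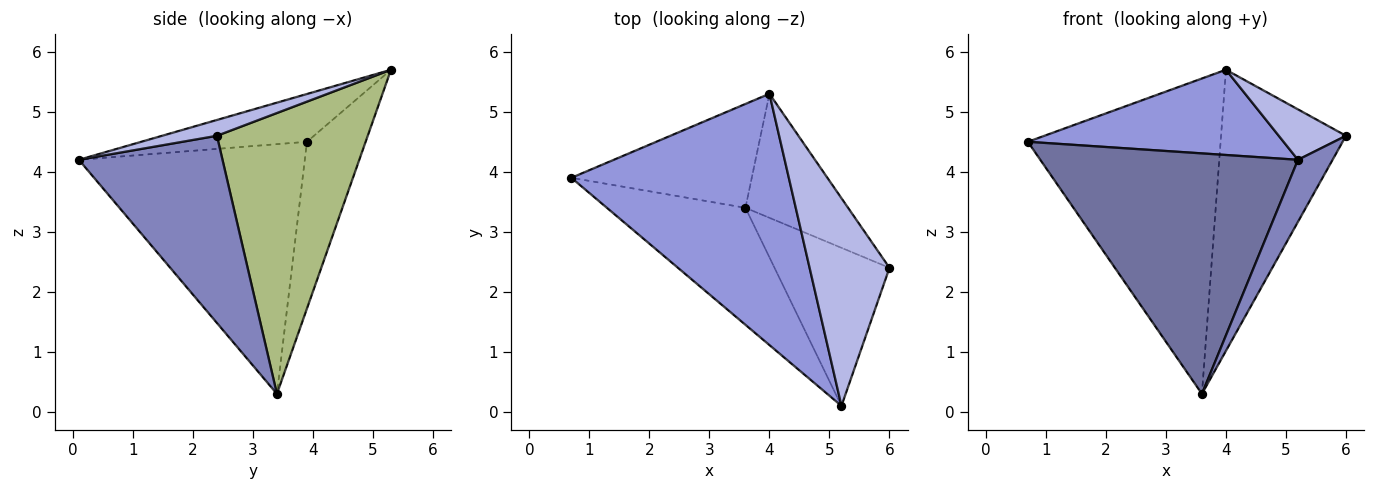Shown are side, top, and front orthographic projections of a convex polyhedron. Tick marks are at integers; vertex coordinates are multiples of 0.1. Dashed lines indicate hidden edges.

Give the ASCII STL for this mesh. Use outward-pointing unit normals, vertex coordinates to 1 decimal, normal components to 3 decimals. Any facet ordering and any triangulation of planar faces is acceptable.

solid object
 facet normal -0.619 -0.706 -0.343
  outer loop
   vertex 3.6 3.4 0.3
   vertex 5.2 0.1 4.2
   vertex 0.7 3.9 4.5
  endloop
 endfacet
 facet normal 0.835 -0.201 -0.513
  outer loop
   vertex 3.6 3.4 0.3
   vertex 6.0 2.4 4.6
   vertex 5.2 0.1 4.2
  endloop
 endfacet
 facet normal -0.204 -0.314 0.927
  outer loop
   vertex 4.0 5.3 5.7
   vertex 0.7 3.9 4.5
   vertex 5.2 0.1 4.2
  endloop
 endfacet
 facet normal 0.189 -0.232 0.954
  outer loop
   vertex 4.0 5.3 5.7
   vertex 5.2 0.1 4.2
   vertex 6.0 2.4 4.6
  endloop
 endfacet
 facet normal -0.278 0.912 -0.300
  outer loop
   vertex 4.0 5.3 5.7
   vertex 3.6 3.4 0.3
   vertex 0.7 3.9 4.5
  endloop
 endfacet
 facet normal 0.741 0.614 -0.271
  outer loop
   vertex 4.0 5.3 5.7
   vertex 6.0 2.4 4.6
   vertex 3.6 3.4 0.3
  endloop
 endfacet
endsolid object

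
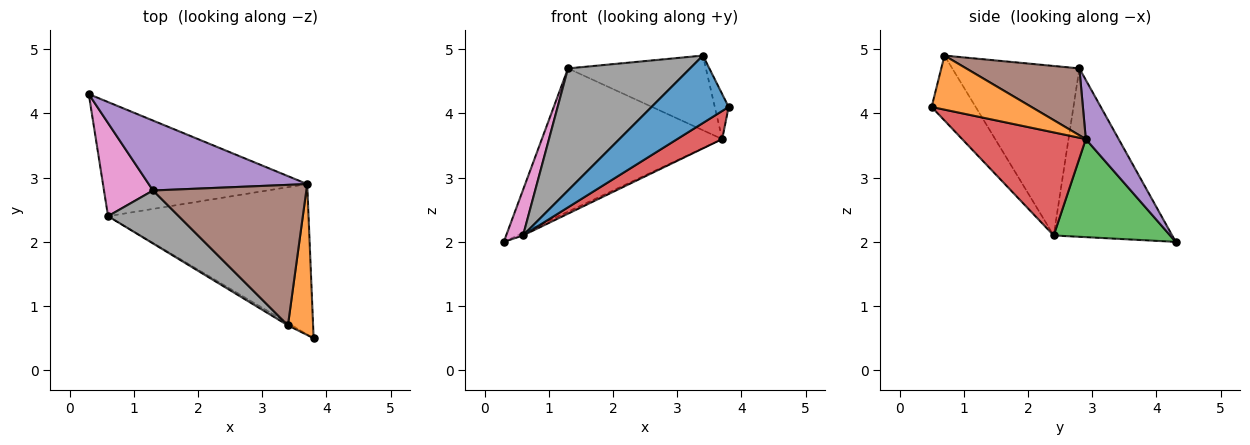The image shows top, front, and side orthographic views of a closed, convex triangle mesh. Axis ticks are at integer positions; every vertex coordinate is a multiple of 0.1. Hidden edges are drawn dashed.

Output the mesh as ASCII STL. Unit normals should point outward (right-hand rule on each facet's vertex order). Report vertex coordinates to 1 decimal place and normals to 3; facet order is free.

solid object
 facet normal -0.496 -0.868 -0.031
  outer loop
   vertex 0.6 2.4 2.1
   vertex 3.8 0.5 4.1
   vertex 3.4 0.7 4.9
  endloop
 endfacet
 facet normal 0.900 0.125 0.419
  outer loop
   vertex 3.7 2.9 3.6
   vertex 3.4 0.7 4.9
   vertex 3.8 0.5 4.1
  endloop
 endfacet
 facet normal 0.433 0.021 -0.901
  outer loop
   vertex 3.7 2.9 3.6
   vertex 0.6 2.4 2.1
   vertex 0.3 4.3 2.0
  endloop
 endfacet
 facet normal 0.451 -0.164 -0.877
  outer loop
   vertex 3.7 2.9 3.6
   vertex 3.8 0.5 4.1
   vertex 0.6 2.4 2.1
  endloop
 endfacet
 facet normal 0.161 0.887 0.433
  outer loop
   vertex 1.3 2.8 4.7
   vertex 3.7 2.9 3.6
   vertex 0.3 4.3 2.0
  endloop
 endfacet
 facet normal 0.359 0.438 0.824
  outer loop
   vertex 1.3 2.8 4.7
   vertex 3.4 0.7 4.9
   vertex 3.7 2.9 3.6
  endloop
 endfacet
 facet normal -0.951 -0.136 0.277
  outer loop
   vertex 1.3 2.8 4.7
   vertex 0.3 4.3 2.0
   vertex 0.6 2.4 2.1
  endloop
 endfacet
 facet normal -0.691 -0.663 0.288
  outer loop
   vertex 1.3 2.8 4.7
   vertex 0.6 2.4 2.1
   vertex 3.4 0.7 4.9
  endloop
 endfacet
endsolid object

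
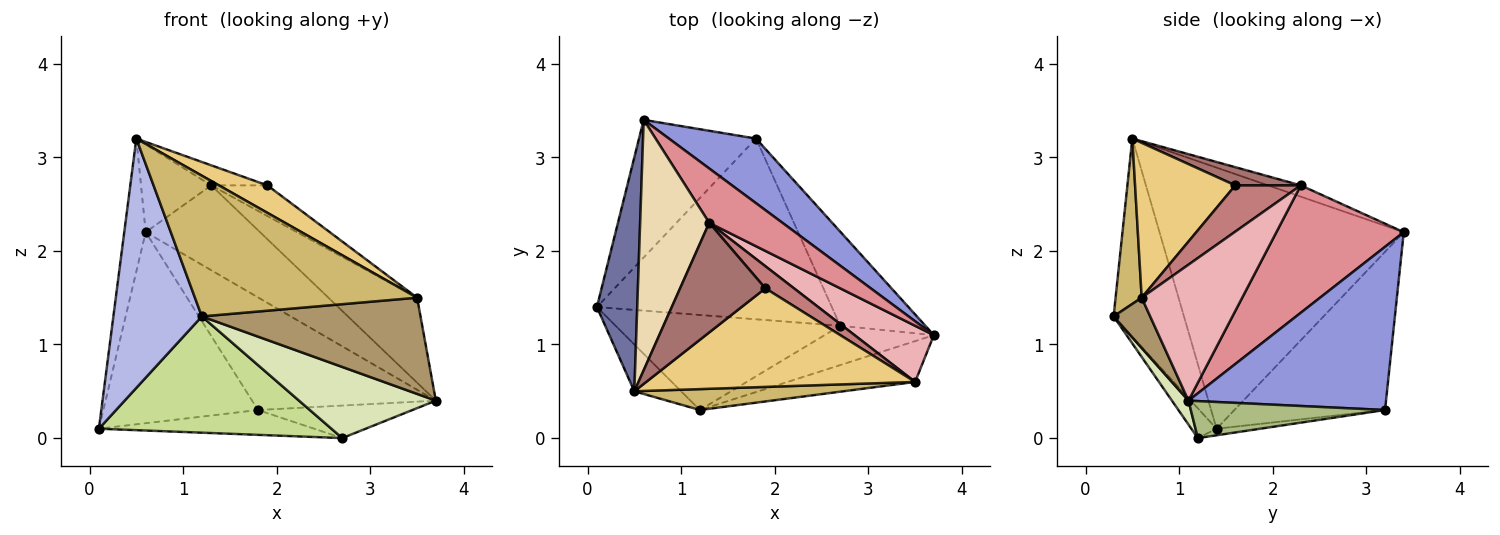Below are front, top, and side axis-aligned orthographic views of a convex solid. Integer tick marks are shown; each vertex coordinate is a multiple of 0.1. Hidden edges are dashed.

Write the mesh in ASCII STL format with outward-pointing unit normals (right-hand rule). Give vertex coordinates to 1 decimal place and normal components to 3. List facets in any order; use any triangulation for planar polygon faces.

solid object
 facet normal -0.985 0.086 0.152
  outer loop
   vertex 0.5 0.5 3.2
   vertex 0.6 3.4 2.2
   vertex 0.1 1.4 0.1
  endloop
 endfacet
 facet normal -0.620 0.637 -0.459
  outer loop
   vertex 1.8 3.2 0.3
   vertex 0.1 1.4 0.1
   vertex 0.6 3.4 2.2
  endloop
 endfacet
 facet normal 0.682 0.634 0.364
  outer loop
   vertex 1.8 3.2 0.3
   vertex 0.6 3.4 2.2
   vertex 3.7 1.1 0.4
  endloop
 endfacet
 facet normal -0.616 -0.774 -0.145
  outer loop
   vertex 1.2 0.3 1.3
   vertex 0.5 0.5 3.2
   vertex 0.1 1.4 0.1
  endloop
 endfacet
 facet normal -0.028 0.136 -0.990
  outer loop
   vertex 2.7 1.2 0.0
   vertex 0.1 1.4 0.1
   vertex 1.8 3.2 0.3
  endloop
 endfacet
 facet normal 0.380 0.302 -0.874
  outer loop
   vertex 2.7 1.2 0.0
   vertex 1.8 3.2 0.3
   vertex 3.7 1.1 0.4
  endloop
 endfacet
 facet normal -0.084 -0.772 -0.631
  outer loop
   vertex 2.7 1.2 0.0
   vertex 1.2 0.3 1.3
   vertex 0.1 1.4 0.1
  endloop
 endfacet
 facet normal 0.105 -0.870 -0.481
  outer loop
   vertex 2.7 1.2 0.0
   vertex 3.7 1.1 0.4
   vertex 1.2 0.3 1.3
  endloop
 endfacet
 facet normal 0.152 -0.910 -0.386
  outer loop
   vertex 3.5 0.6 1.5
   vertex 1.2 0.3 1.3
   vertex 3.7 1.1 0.4
  endloop
 endfacet
 facet normal 0.115 -0.983 0.146
  outer loop
   vertex 3.5 0.6 1.5
   vertex 0.5 0.5 3.2
   vertex 1.2 0.3 1.3
  endloop
 endfacet
 facet normal 0.485 -0.235 0.842
  outer loop
   vertex 3.5 0.6 1.5
   vertex 1.9 1.6 2.7
   vertex 0.5 0.5 3.2
  endloop
 endfacet
 facet normal -0.153 0.327 0.933
  outer loop
   vertex 1.3 2.3 2.7
   vertex 0.6 3.4 2.2
   vertex 0.5 0.5 3.2
  endloop
 endfacet
 facet normal 0.205 0.176 0.963
  outer loop
   vertex 1.3 2.3 2.7
   vertex 0.5 0.5 3.2
   vertex 1.9 1.6 2.7
  endloop
 endfacet
 facet normal 0.687 0.589 0.425
  outer loop
   vertex 1.3 2.3 2.7
   vertex 1.9 1.6 2.7
   vertex 3.5 0.6 1.5
  endloop
 endfacet
 facet normal 0.684 0.614 0.393
  outer loop
   vertex 1.3 2.3 2.7
   vertex 3.7 1.1 0.4
   vertex 0.6 3.4 2.2
  endloop
 endfacet
 facet normal 0.687 0.606 0.401
  outer loop
   vertex 1.3 2.3 2.7
   vertex 3.5 0.6 1.5
   vertex 3.7 1.1 0.4
  endloop
 endfacet
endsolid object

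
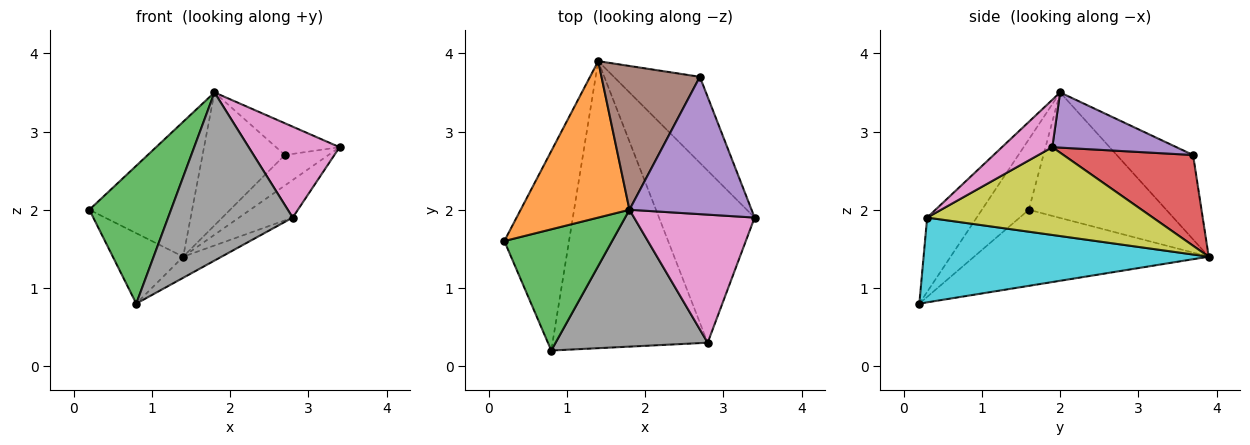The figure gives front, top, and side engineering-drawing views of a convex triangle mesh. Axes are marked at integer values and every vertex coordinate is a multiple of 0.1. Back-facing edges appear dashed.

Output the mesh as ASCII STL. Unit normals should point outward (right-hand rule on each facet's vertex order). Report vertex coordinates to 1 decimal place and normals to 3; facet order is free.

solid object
 facet normal -0.743 0.223 -0.631
  outer loop
   vertex 0.8 0.2 0.8
   vertex 0.2 1.6 2.0
   vertex 1.4 3.9 1.4
  endloop
 endfacet
 facet normal -0.658 0.492 0.570
  outer loop
   vertex 1.8 2.0 3.5
   vertex 1.4 3.9 1.4
   vertex 0.2 1.6 2.0
  endloop
 endfacet
 facet normal -0.396 -0.690 0.606
  outer loop
   vertex 1.8 2.0 3.5
   vertex 0.2 1.6 2.0
   vertex 0.8 0.2 0.8
  endloop
 endfacet
 facet normal 0.705 0.237 -0.668
  outer loop
   vertex 2.7 3.7 2.7
   vertex 3.4 1.9 2.8
   vertex 1.4 3.9 1.4
  endloop
 endfacet
 facet normal 0.403 0.206 0.892
  outer loop
   vertex 2.7 3.7 2.7
   vertex 1.8 2.0 3.5
   vertex 3.4 1.9 2.8
  endloop
 endfacet
 facet normal -0.533 0.574 0.621
  outer loop
   vertex 2.7 3.7 2.7
   vertex 1.4 3.9 1.4
   vertex 1.8 2.0 3.5
  endloop
 endfacet
 facet normal 0.305 -0.551 0.776
  outer loop
   vertex 2.8 0.3 1.9
   vertex 3.4 1.9 2.8
   vertex 1.8 2.0 3.5
  endloop
 endfacet
 facet normal -0.295 -0.741 0.603
  outer loop
   vertex 2.8 0.3 1.9
   vertex 1.8 2.0 3.5
   vertex 0.8 0.2 0.8
  endloop
 endfacet
 facet normal 0.668 0.159 -0.727
  outer loop
   vertex 2.8 0.3 1.9
   vertex 1.4 3.9 1.4
   vertex 3.4 1.9 2.8
  endloop
 endfacet
 facet normal 0.478 0.064 -0.876
  outer loop
   vertex 2.8 0.3 1.9
   vertex 0.8 0.2 0.8
   vertex 1.4 3.9 1.4
  endloop
 endfacet
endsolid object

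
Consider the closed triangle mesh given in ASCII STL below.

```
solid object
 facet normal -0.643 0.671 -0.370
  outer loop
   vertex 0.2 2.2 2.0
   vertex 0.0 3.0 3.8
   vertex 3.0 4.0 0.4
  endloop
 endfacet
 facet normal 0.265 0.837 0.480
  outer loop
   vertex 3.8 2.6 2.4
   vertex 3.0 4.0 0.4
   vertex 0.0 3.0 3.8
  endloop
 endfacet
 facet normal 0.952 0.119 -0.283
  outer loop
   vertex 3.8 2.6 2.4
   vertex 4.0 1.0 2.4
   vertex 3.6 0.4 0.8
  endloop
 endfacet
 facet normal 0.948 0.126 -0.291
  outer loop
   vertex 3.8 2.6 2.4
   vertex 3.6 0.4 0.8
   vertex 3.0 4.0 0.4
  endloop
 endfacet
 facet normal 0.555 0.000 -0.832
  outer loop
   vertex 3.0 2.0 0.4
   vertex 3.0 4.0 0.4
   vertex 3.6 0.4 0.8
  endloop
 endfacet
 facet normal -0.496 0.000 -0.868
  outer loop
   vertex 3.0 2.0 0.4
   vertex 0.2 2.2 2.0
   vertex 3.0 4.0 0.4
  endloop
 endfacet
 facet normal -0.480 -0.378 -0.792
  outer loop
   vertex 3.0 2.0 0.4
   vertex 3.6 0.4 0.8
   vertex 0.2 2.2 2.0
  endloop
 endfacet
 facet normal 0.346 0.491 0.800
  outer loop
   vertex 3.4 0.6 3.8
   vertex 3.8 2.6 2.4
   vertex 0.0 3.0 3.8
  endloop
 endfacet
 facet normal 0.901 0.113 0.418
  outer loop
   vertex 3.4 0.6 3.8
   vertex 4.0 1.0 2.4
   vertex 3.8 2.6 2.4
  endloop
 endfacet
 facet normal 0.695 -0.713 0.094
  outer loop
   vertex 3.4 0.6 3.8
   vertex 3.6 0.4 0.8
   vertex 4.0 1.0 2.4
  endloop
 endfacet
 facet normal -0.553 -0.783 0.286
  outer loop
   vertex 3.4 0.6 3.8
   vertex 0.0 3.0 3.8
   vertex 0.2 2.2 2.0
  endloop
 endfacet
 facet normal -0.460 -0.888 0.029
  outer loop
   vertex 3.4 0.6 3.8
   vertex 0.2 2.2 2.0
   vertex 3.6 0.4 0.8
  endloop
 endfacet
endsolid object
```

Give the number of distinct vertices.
8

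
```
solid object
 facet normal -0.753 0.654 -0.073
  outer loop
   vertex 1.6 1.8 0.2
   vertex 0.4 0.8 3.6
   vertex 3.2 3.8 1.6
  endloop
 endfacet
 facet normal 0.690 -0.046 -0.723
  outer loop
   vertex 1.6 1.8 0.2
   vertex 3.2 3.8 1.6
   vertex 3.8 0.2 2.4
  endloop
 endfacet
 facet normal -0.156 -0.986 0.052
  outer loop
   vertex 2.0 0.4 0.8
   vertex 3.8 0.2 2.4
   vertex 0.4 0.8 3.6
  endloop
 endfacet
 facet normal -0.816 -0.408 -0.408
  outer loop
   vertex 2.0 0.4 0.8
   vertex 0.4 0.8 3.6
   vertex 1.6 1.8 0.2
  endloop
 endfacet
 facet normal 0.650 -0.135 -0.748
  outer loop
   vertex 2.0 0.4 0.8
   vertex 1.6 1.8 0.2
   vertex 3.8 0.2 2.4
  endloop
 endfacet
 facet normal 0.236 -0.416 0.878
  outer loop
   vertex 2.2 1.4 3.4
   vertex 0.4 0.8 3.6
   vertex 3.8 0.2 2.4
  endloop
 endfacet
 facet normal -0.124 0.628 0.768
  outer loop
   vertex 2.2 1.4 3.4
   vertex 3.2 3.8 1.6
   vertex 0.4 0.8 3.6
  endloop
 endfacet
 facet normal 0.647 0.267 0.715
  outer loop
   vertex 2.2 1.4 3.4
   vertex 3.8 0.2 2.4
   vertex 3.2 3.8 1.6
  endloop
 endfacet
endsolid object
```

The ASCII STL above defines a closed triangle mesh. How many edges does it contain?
12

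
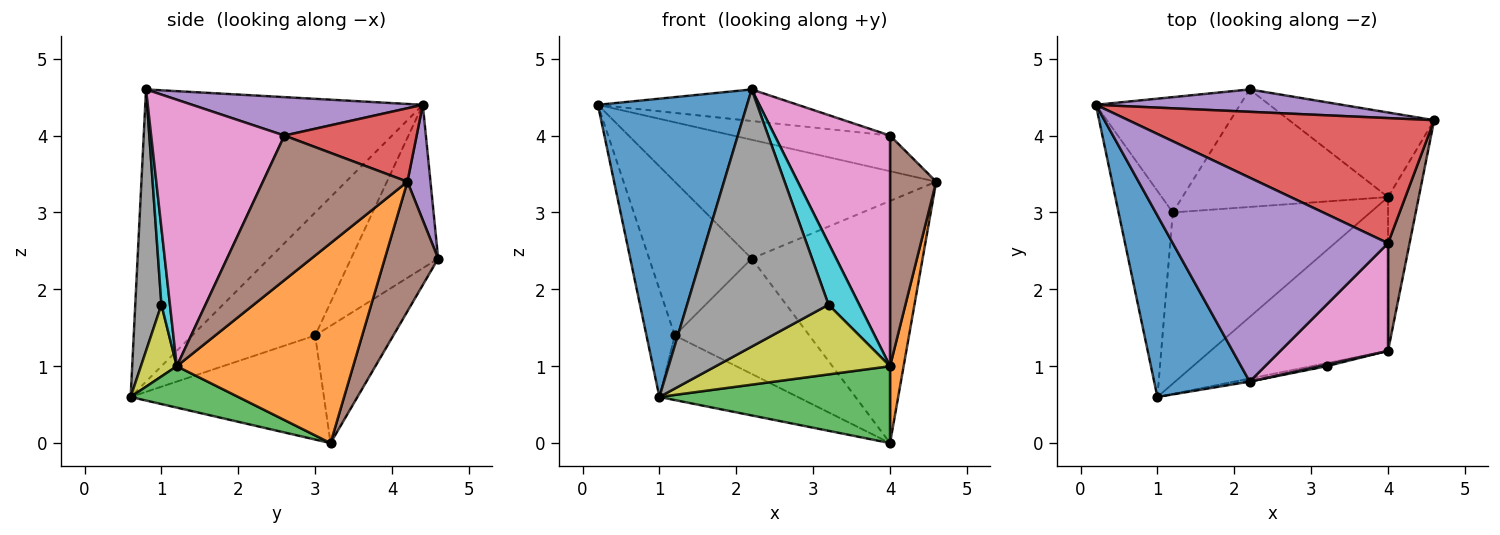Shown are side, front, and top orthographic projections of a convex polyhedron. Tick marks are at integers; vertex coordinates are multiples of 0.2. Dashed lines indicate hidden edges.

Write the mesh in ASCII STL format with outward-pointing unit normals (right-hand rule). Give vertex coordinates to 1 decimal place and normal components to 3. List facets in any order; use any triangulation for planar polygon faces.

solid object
 facet normal -0.846 -0.455 0.277
  outer loop
   vertex 2.2 0.8 4.6
   vertex 0.2 4.4 4.4
   vertex 1.0 0.6 0.6
  endloop
 endfacet
 facet normal 0.986 -0.076 -0.152
  outer loop
   vertex 4.0 3.2 0.0
   vertex 4.6 4.2 3.4
   vertex 4.0 1.2 1.0
  endloop
 endfacet
 facet normal 0.204 -0.438 -0.876
  outer loop
   vertex 4.0 3.2 0.0
   vertex 4.0 1.2 1.0
   vertex 1.0 0.6 0.6
  endloop
 endfacet
 facet normal 0.225 0.267 0.937
  outer loop
   vertex 4.0 2.6 4.0
   vertex 4.6 4.2 3.4
   vertex 0.2 4.4 4.4
  endloop
 endfacet
 facet normal 0.174 0.151 0.973
  outer loop
   vertex 4.0 2.6 4.0
   vertex 0.2 4.4 4.4
   vertex 2.2 0.8 4.6
  endloop
 endfacet
 facet normal 0.943 -0.301 0.140
  outer loop
   vertex 4.0 2.6 4.0
   vertex 4.0 1.2 1.0
   vertex 4.6 4.2 3.4
  endloop
 endfacet
 facet normal 0.723 -0.626 0.292
  outer loop
   vertex 4.0 2.6 4.0
   vertex 2.2 0.8 4.6
   vertex 4.0 1.2 1.0
  endloop
 endfacet
 facet normal 0.182 -0.983 -0.005
  outer loop
   vertex 3.2 1.0 1.8
   vertex 2.2 0.8 4.6
   vertex 1.0 0.6 0.6
  endloop
 endfacet
 facet normal 0.201 -0.979 -0.043
  outer loop
   vertex 3.2 1.0 1.8
   vertex 1.0 0.6 0.6
   vertex 4.0 1.2 1.0
  endloop
 endfacet
 facet normal 0.268 -0.963 0.027
  outer loop
   vertex 3.2 1.0 1.8
   vertex 4.0 1.2 1.0
   vertex 2.2 0.8 4.6
  endloop
 endfacet
 facet normal -0.895 0.206 -0.395
  outer loop
   vertex 1.2 3.0 1.4
   vertex 1.0 0.6 0.6
   vertex 0.2 4.4 4.4
  endloop
 endfacet
 facet normal -0.442 0.317 -0.839
  outer loop
   vertex 1.2 3.0 1.4
   vertex 4.0 3.2 0.0
   vertex 1.0 0.6 0.6
  endloop
 endfacet
 facet normal -0.562 0.662 -0.496
  outer loop
   vertex 2.2 4.6 2.4
   vertex 1.2 3.0 1.4
   vertex 0.2 4.4 4.4
  endloop
 endfacet
 facet normal -0.377 0.649 -0.661
  outer loop
   vertex 2.2 4.6 2.4
   vertex 4.0 3.2 0.0
   vertex 1.2 3.0 1.4
  endloop
 endfacet
 facet normal 0.086 0.979 0.184
  outer loop
   vertex 2.2 4.6 2.4
   vertex 0.2 4.4 4.4
   vertex 4.6 4.2 3.4
  endloop
 endfacet
 facet normal 0.283 0.906 -0.316
  outer loop
   vertex 2.2 4.6 2.4
   vertex 4.6 4.2 3.4
   vertex 4.0 3.2 0.0
  endloop
 endfacet
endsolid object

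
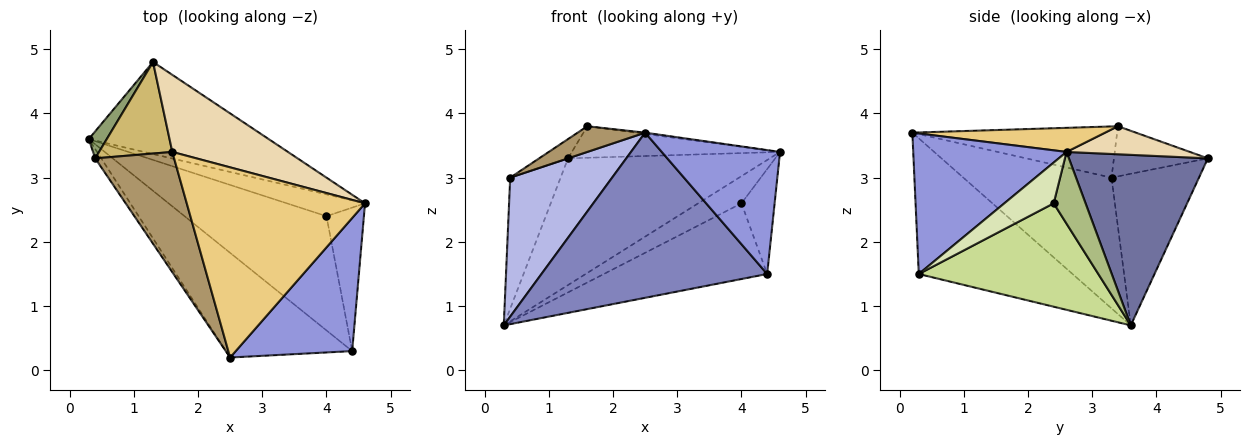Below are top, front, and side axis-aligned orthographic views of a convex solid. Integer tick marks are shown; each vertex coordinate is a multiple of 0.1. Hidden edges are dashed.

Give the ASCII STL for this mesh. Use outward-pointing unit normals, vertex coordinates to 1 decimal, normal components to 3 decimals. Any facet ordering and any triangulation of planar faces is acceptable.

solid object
 facet normal 0.487 0.707 -0.513
  outer loop
   vertex 1.3 4.8 3.3
   vertex 4.6 2.6 3.4
   vertex 0.3 3.6 0.7
  endloop
 endfacet
 facet normal -0.499 -0.732 -0.464
  outer loop
   vertex 4.4 0.3 1.5
   vertex 2.5 0.2 3.7
   vertex 0.3 3.6 0.7
  endloop
 endfacet
 facet normal 0.662 -0.511 0.549
  outer loop
   vertex 4.4 0.3 1.5
   vertex 4.6 2.6 3.4
   vertex 2.5 0.2 3.7
  endloop
 endfacet
 facet normal -0.823 -0.566 -0.038
  outer loop
   vertex 0.4 3.3 3.0
   vertex 0.3 3.6 0.7
   vertex 2.5 0.2 3.7
  endloop
 endfacet
 facet normal -0.862 0.497 0.102
  outer loop
   vertex 0.4 3.3 3.0
   vertex 1.3 4.8 3.3
   vertex 0.3 3.6 0.7
  endloop
 endfacet
 facet normal 0.498 0.676 -0.543
  outer loop
   vertex 4.0 2.4 2.6
   vertex 0.3 3.6 0.7
   vertex 4.6 2.6 3.4
  endloop
 endfacet
 facet normal 0.519 0.472 -0.713
  outer loop
   vertex 4.0 2.4 2.6
   vertex 4.4 0.3 1.5
   vertex 0.3 3.6 0.7
  endloop
 endfacet
 facet normal 0.660 0.443 -0.606
  outer loop
   vertex 4.0 2.4 2.6
   vertex 4.6 2.6 3.4
   vertex 4.4 0.3 1.5
  endloop
 endfacet
 facet normal -0.536 -0.176 0.826
  outer loop
   vertex 1.6 3.4 3.8
   vertex 0.4 3.3 3.0
   vertex 2.5 0.2 3.7
  endloop
 endfacet
 facet normal -0.556 0.171 0.813
  outer loop
   vertex 1.6 3.4 3.8
   vertex 1.3 4.8 3.3
   vertex 0.4 3.3 3.0
  endloop
 endfacet
 facet normal 0.134 0.007 0.991
  outer loop
   vertex 1.6 3.4 3.8
   vertex 2.5 0.2 3.7
   vertex 4.6 2.6 3.4
  endloop
 endfacet
 facet normal 0.219 0.369 0.903
  outer loop
   vertex 1.6 3.4 3.8
   vertex 4.6 2.6 3.4
   vertex 1.3 4.8 3.3
  endloop
 endfacet
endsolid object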